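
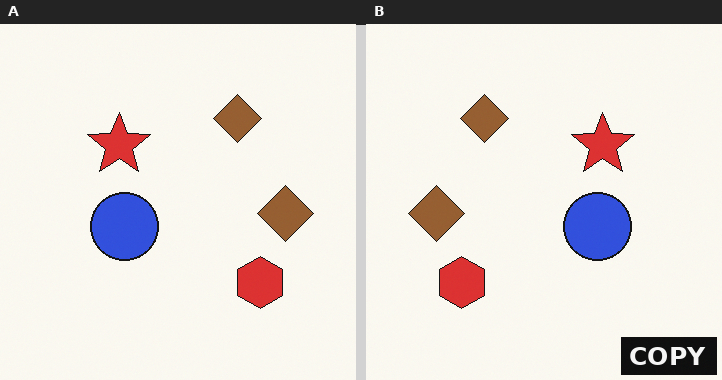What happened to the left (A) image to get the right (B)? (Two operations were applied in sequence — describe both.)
The right (B) image is the left (A) flipped horizontally (left ↔ right), then watermarked with the text "COPY" in the lower-right corner.

The red hexagon is in the bottom-right of the left (A) image and the bottom-left of the right (B) — shapes on opposite sides of the vertical midline have swapped in a mirror flip. A dark label reading "COPY" appears in the lower-right corner.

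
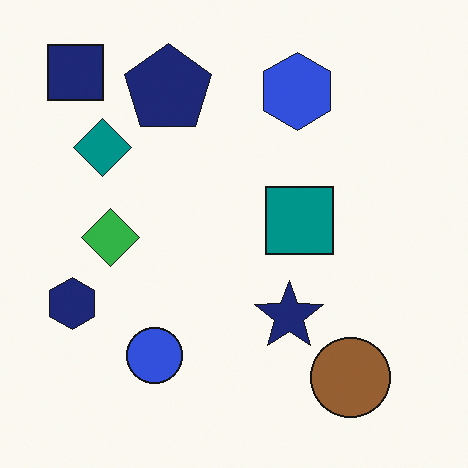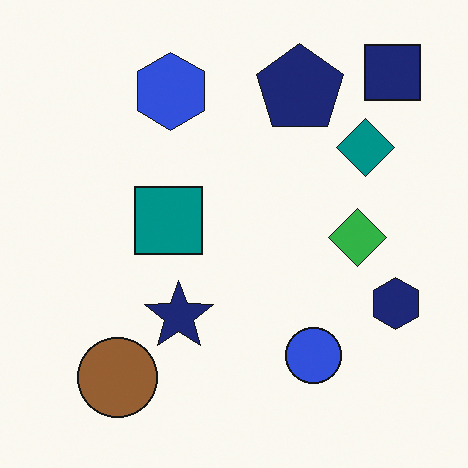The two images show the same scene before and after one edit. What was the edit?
The image was flipped horizontally (left ↔ right).

The navy hexagon is in the left of the first image and the right of the second — shapes on opposite sides of the vertical midline have swapped in a mirror flip.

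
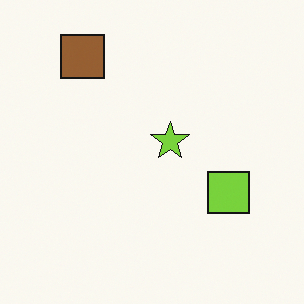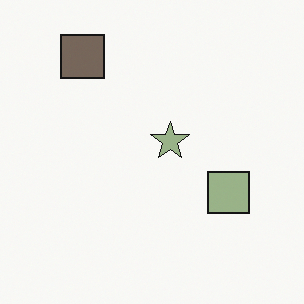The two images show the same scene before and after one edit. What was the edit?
The image was made much more muted (saturation change).

All colors are more muted and greyish — a global saturation change.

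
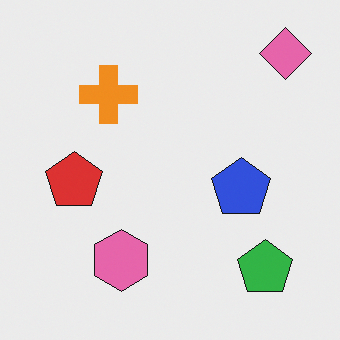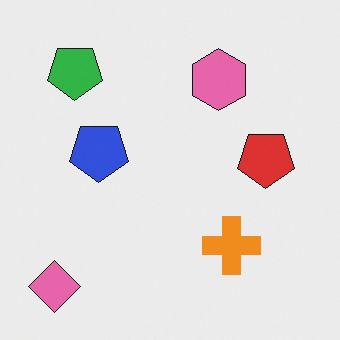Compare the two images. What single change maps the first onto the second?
The transformation is: rotated 180°.

The pink diamond sits in the top-right of the first image and the bottom-left of the second — consistent with a whole-image 180° rotation.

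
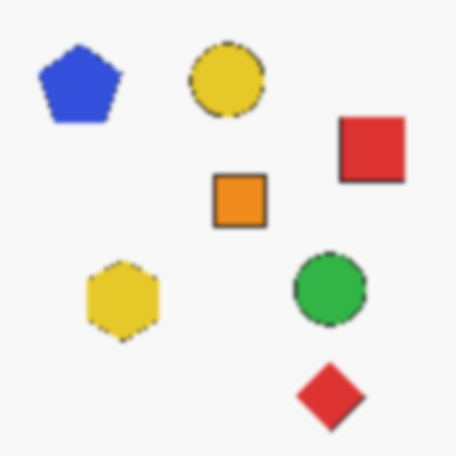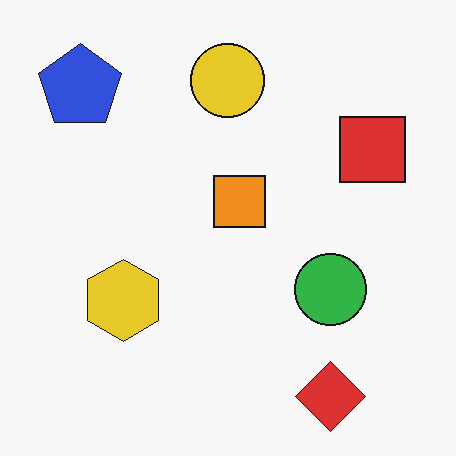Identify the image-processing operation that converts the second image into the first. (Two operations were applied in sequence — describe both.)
The transformation is: mildly pixelated, then slightly softened.

Shapes are reduced to large square blocks; fine edges and outlines are lost — a downscale-then-upscale (mosaic) effect. Shape edges and outlines are uniformly softened across the whole image.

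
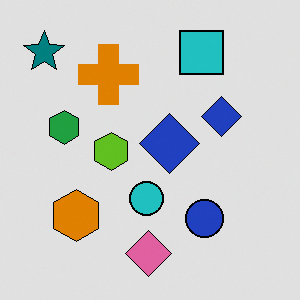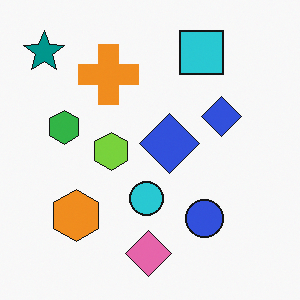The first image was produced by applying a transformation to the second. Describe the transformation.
This is the original image posterized to a reduced palette.

Each flat color has snapped to a coarser quantized level — most visibly, the near-white background has dropped to a flat grey.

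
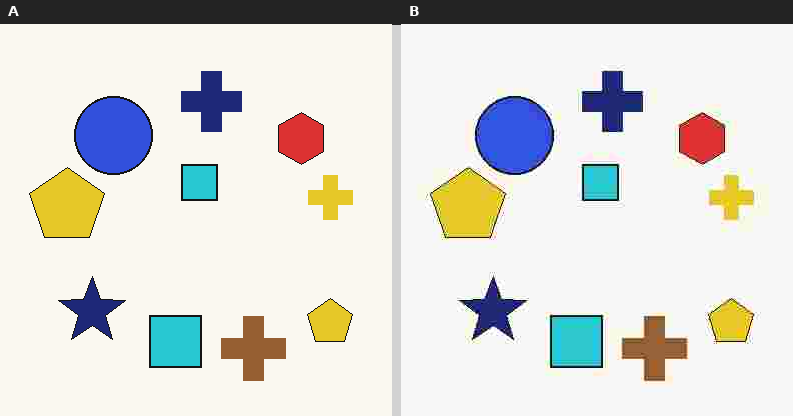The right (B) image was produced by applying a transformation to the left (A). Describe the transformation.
This is the original image degraded with heavy JPEG compression.

Blocky 8×8 compression artifacts appear around shape edges and the flat background shows ringing — characteristic JPEG degradation.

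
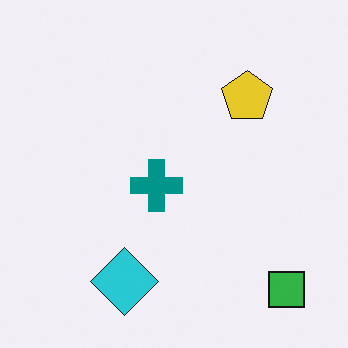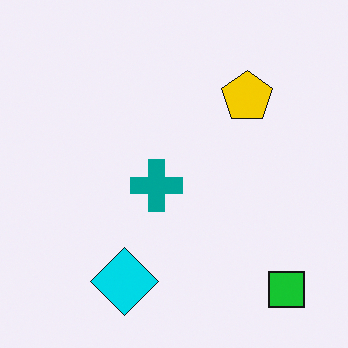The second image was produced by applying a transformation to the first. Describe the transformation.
Slightly oversaturated.

All colors are more vivid — a global saturation change.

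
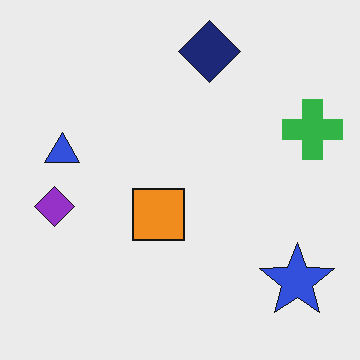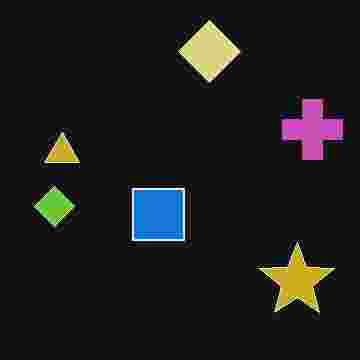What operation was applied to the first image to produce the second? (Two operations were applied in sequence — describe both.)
Color-inverted (negative), then degraded with heavy JPEG compression.

The light background has become dark and every shape's color is its complement — a photographic negative. Blocky 8×8 compression artifacts appear around shape edges and the flat background shows ringing — characteristic JPEG degradation.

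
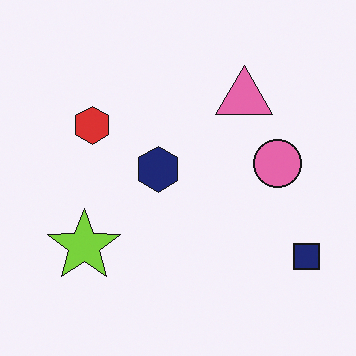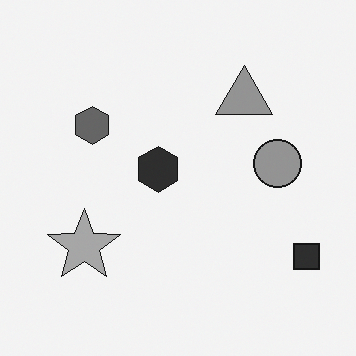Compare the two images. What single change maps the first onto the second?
The transformation is: converted to grayscale.

All color is removed — every shape is now a shade of grey.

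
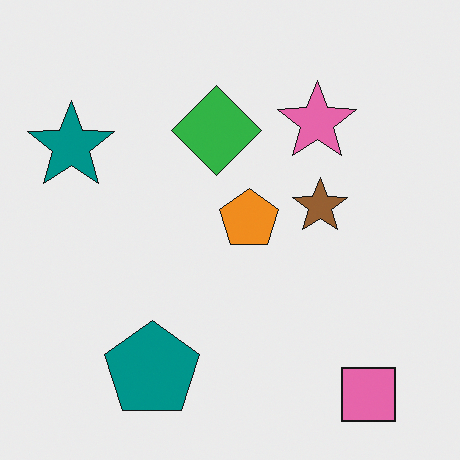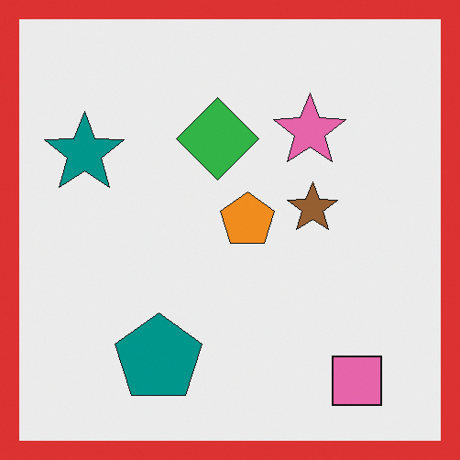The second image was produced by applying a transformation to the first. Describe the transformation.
The image was framed with a red border.

A solid red frame runs around the edge of the second image, with the content slightly shrunk inside it.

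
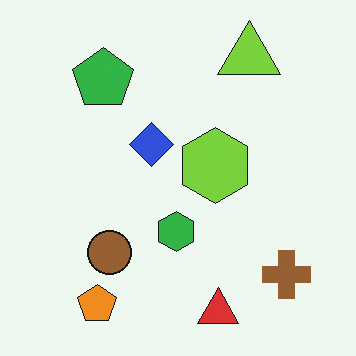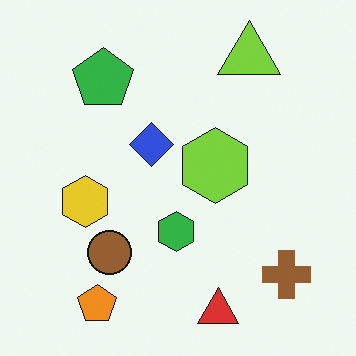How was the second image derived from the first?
This is the original image overlaid with an additional yellow hexagon.

A yellow hexagon appears in the second image that is absent from the first.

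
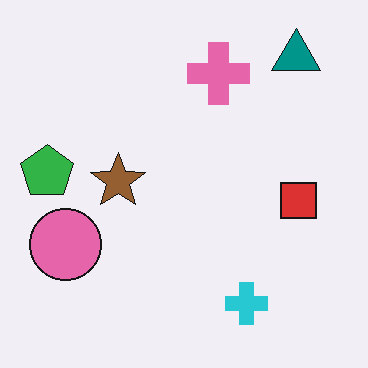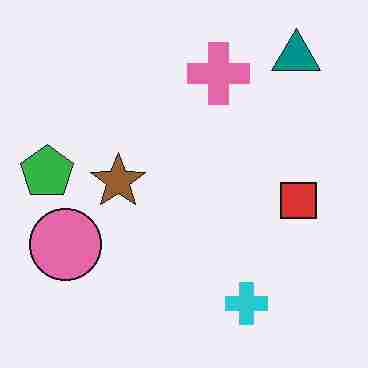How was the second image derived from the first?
The transformation is: degraded with heavy JPEG compression.

Blocky 8×8 compression artifacts appear around shape edges and the flat background shows ringing — characteristic JPEG degradation.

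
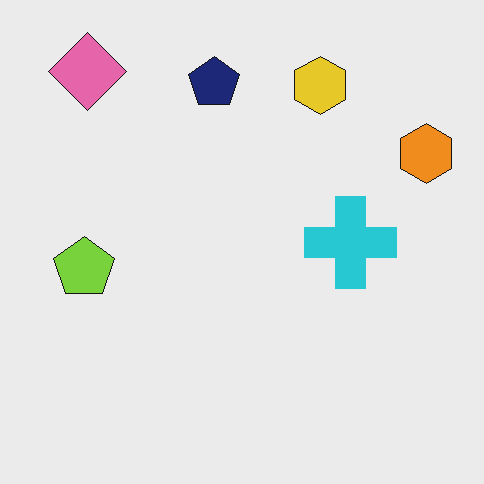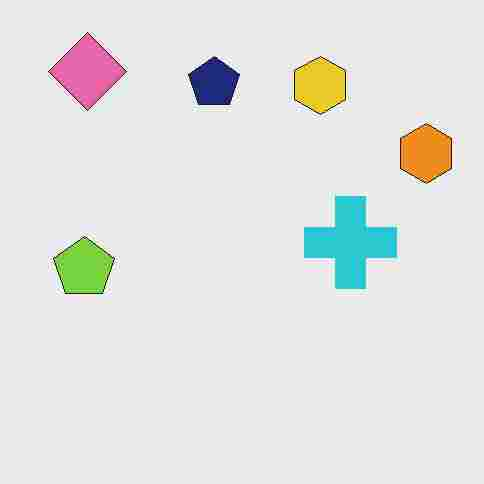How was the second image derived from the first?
The transformation is: degraded with heavy JPEG compression.

Blocky 8×8 compression artifacts appear around shape edges and the flat background shows ringing — characteristic JPEG degradation.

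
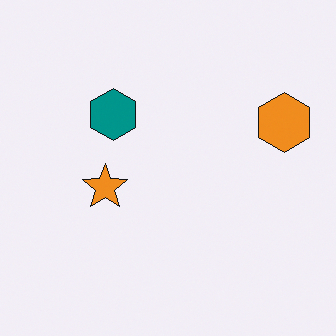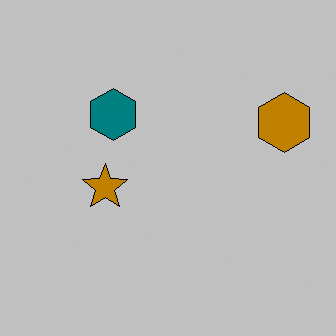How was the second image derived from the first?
The second image is the first heavily posterized to just a handful of flat colors.

Each flat color has snapped to a coarser quantized level — most visibly, the near-white background has dropped to a flat grey.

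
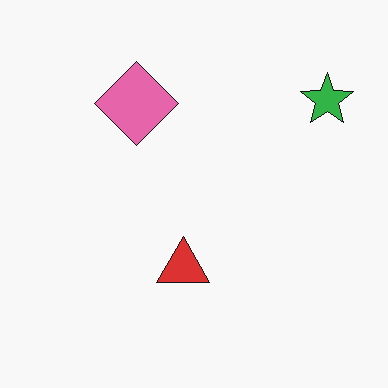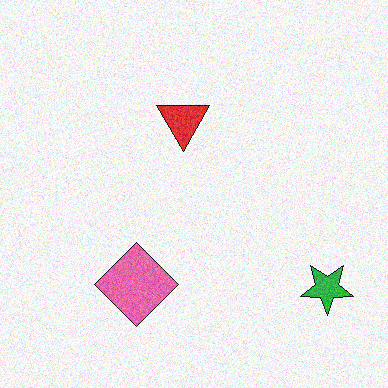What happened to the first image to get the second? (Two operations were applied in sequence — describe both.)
Flipped vertically (top ↔ bottom), then degraded with moderate additive noise.

The green star is in the top-right of the first image and the bottom-right of the second — shapes on opposite sides of the horizontal midline have swapped in a mirror flip. Random speckle covers the whole image, including the flat background.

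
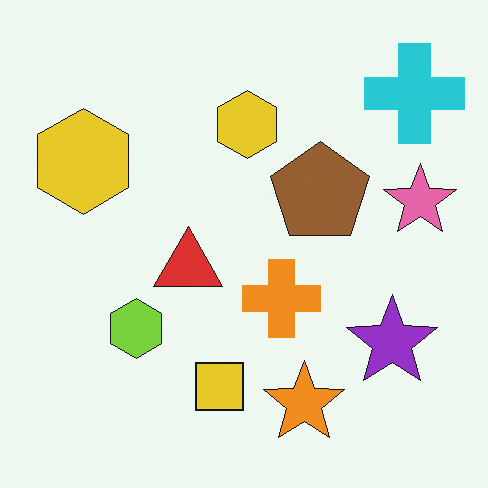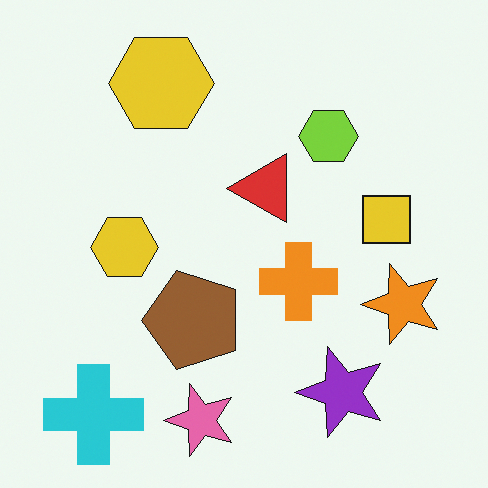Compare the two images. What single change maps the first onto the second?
This is the original image transposed (reflected across the top-left ↔ bottom-right diagonal).

Shapes have swapped their row and column positions — what was in the top-right is now in the bottom-left — a diagonal reflection.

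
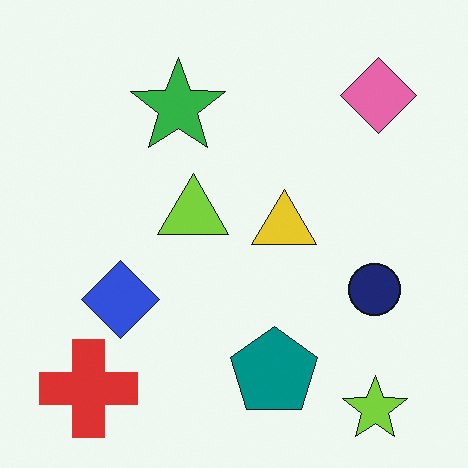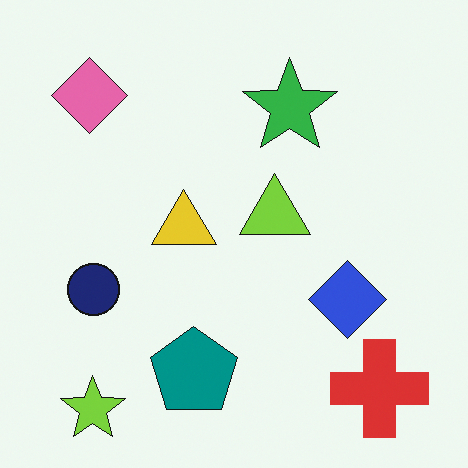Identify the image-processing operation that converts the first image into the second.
The second image is the first flipped horizontally (left ↔ right).

The red cross is in the bottom-left of the first image and the bottom-right of the second — shapes on opposite sides of the vertical midline have swapped in a mirror flip.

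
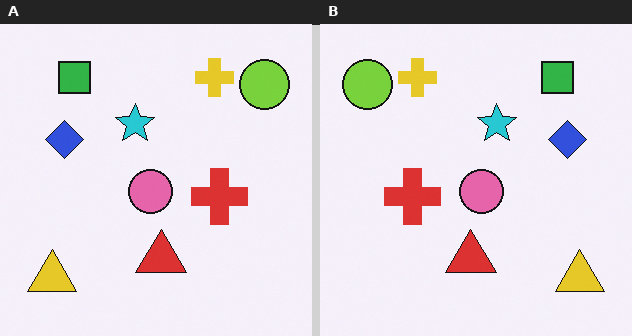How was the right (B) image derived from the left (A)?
Flipped horizontally (left ↔ right).

The lime circle is in the top-right of the left (A) image and the top-left of the right (B) — shapes on opposite sides of the vertical midline have swapped in a mirror flip.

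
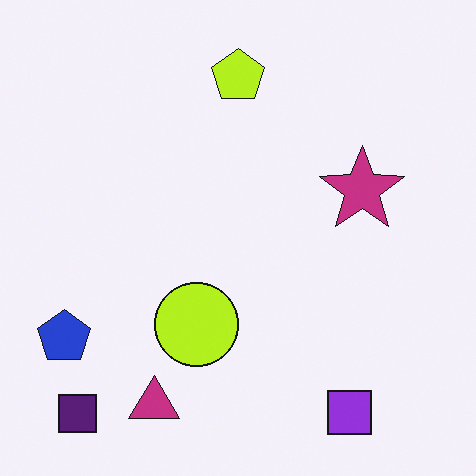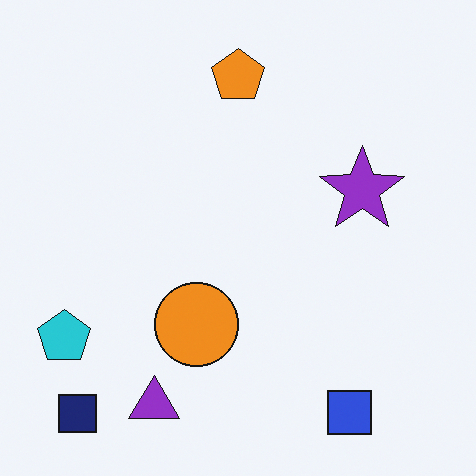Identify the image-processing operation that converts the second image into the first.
Hue-shifted slightly.

Every shape's color has rotated by the same amount around the hue wheel — a uniform hue shift.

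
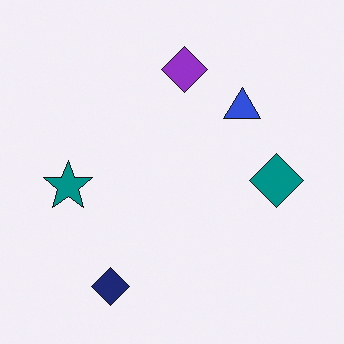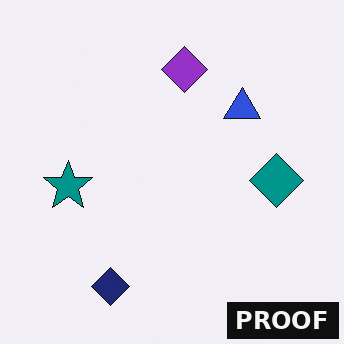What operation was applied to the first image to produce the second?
The transformation is: watermarked with the text "PROOF" in the lower-right corner.

A dark label reading "PROOF" appears in the lower-right corner.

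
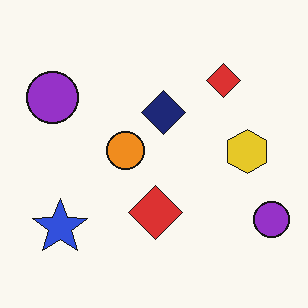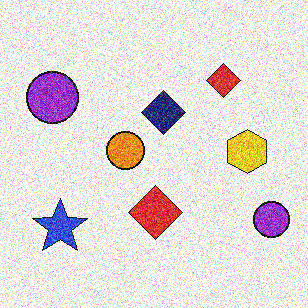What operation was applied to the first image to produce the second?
The second image is the first degraded with strong gaussian noise.

Random speckle covers the whole image, including the flat background.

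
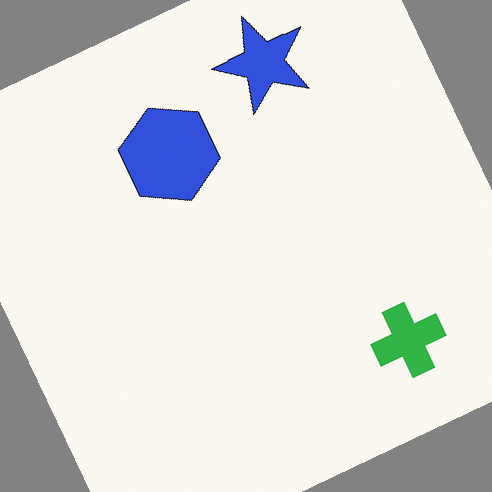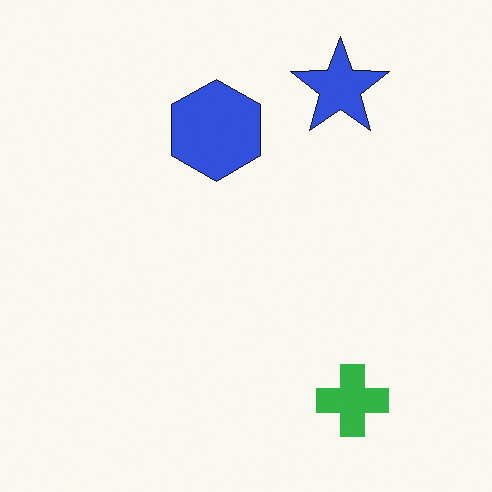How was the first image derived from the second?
The image was rotated counter-clockwise by a moderate amount.

Every shape is tilted by the same angle and the image corners show triangular fill wedges — a whole-image rotation by a non-right angle.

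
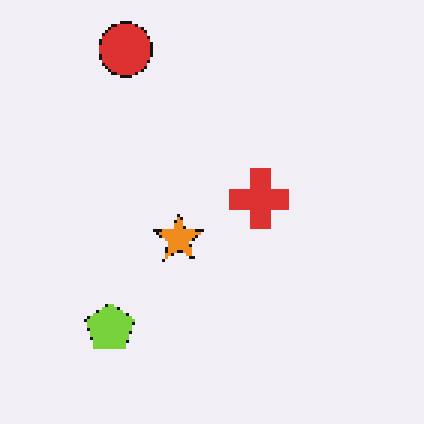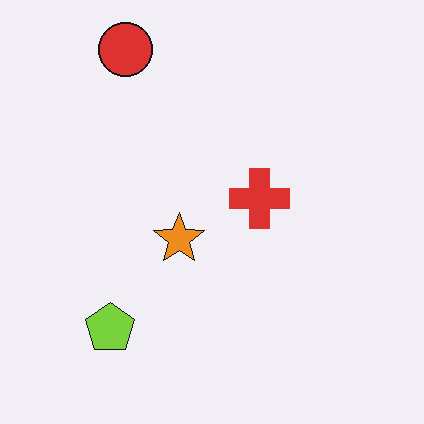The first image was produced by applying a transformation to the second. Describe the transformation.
The first image is the second mildly pixelated.

Shapes are reduced to large square blocks; fine edges and outlines are lost — a downscale-then-upscale (mosaic) effect.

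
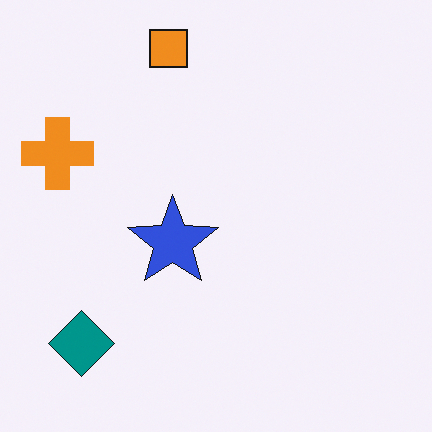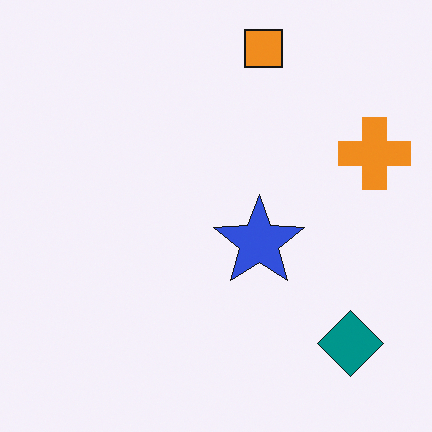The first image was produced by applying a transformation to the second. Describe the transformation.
The transformation is: flipped horizontally (left ↔ right).

The orange cross is in the right of the second image and the left of the first — shapes on opposite sides of the vertical midline have swapped in a mirror flip.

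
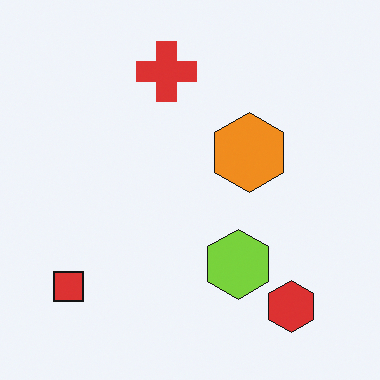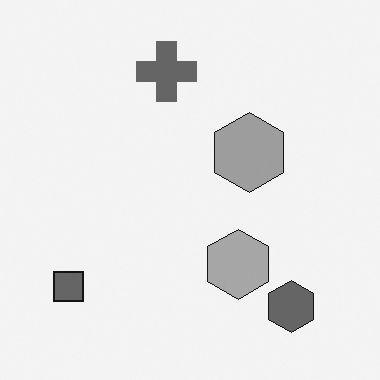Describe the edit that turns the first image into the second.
Converted to grayscale.

All color is removed — every shape is now a shade of grey.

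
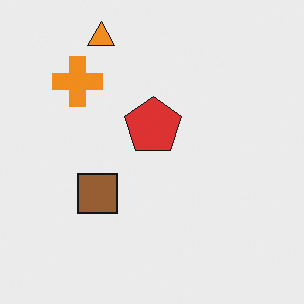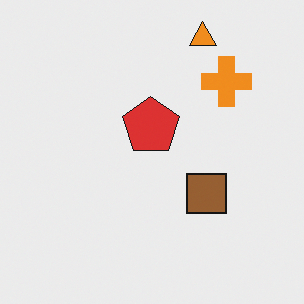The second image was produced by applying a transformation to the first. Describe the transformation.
This is the original image flipped horizontally (left ↔ right).

The orange cross is in the top-left of the first image and the top-right of the second — shapes on opposite sides of the vertical midline have swapped in a mirror flip.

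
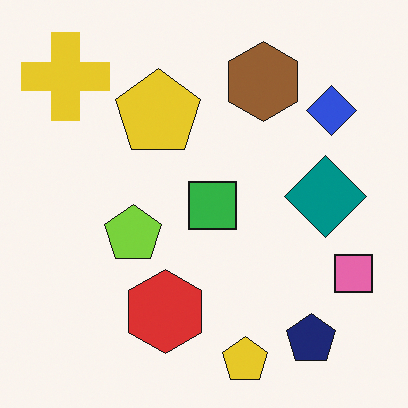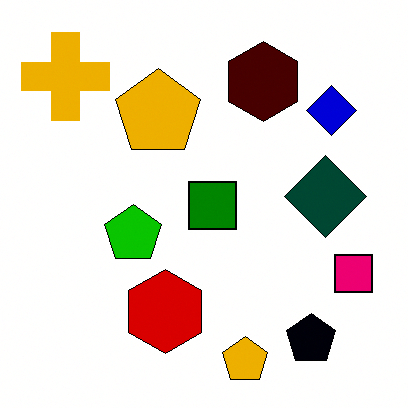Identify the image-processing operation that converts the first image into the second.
It was given much higher contrast.

Tones are pushed away from mid-grey across the whole image — a global contrast change.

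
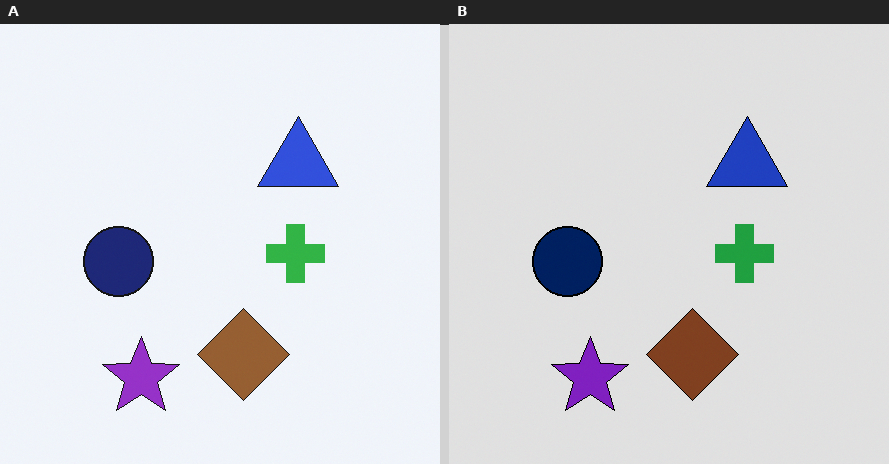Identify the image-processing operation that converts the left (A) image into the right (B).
The transformation is: posterized to a reduced palette.

Each flat color has snapped to a coarser quantized level — most visibly, the near-white background has dropped to a flat grey.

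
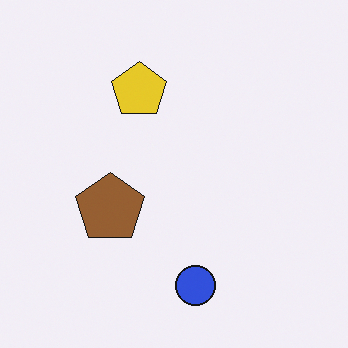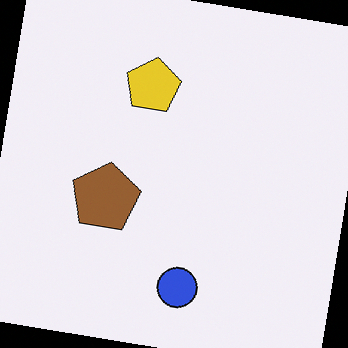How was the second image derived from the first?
The second image is the first rotated clockwise by a few degrees.

Every shape is tilted by the same angle and the image corners show triangular fill wedges — a whole-image rotation by a non-right angle.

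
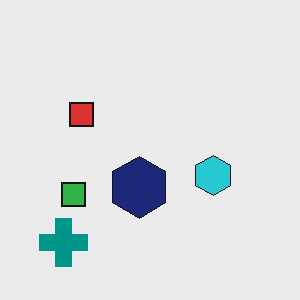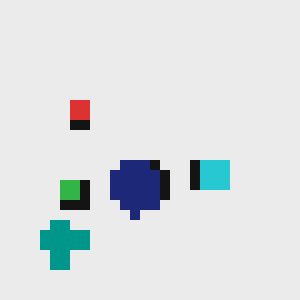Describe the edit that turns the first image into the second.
The second image is the first coarsely pixelated.

Shapes are reduced to large square blocks; fine edges and outlines are lost — a downscale-then-upscale (mosaic) effect.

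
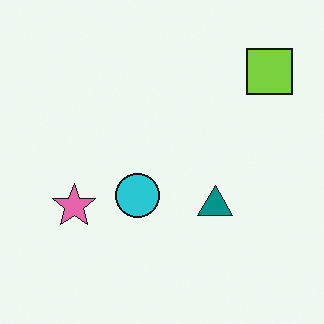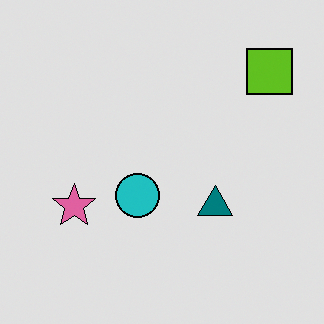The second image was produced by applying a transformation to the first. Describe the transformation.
Posterized to a reduced palette.

Each flat color has snapped to a coarser quantized level — most visibly, the near-white background has dropped to a flat grey.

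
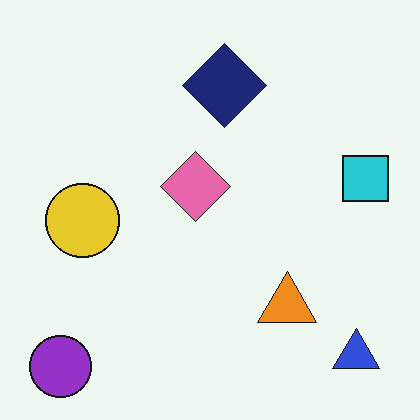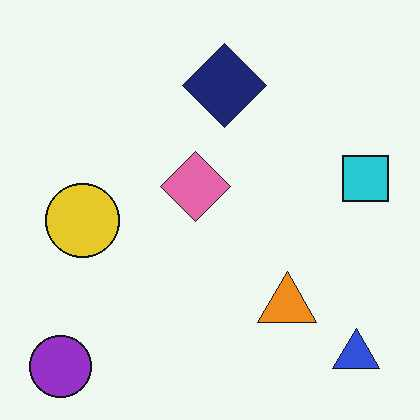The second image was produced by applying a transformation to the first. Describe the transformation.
It was given moderate JPEG compression.

Blocky 8×8 compression artifacts appear around shape edges and the flat background shows ringing — characteristic JPEG degradation.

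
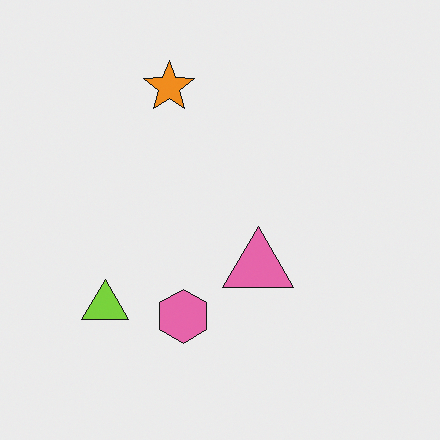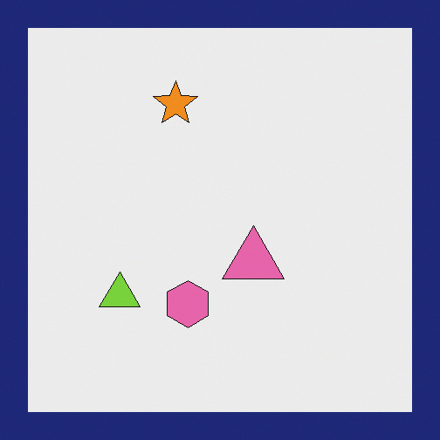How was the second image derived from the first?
It was framed with a navy border.

A solid navy frame runs around the edge of the second image, with the content slightly shrunk inside it.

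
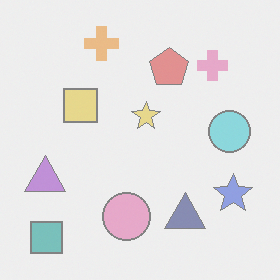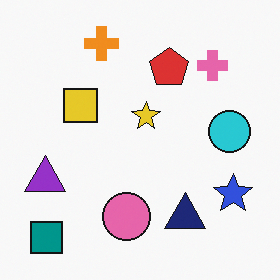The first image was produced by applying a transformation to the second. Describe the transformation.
It was washed out (contrast reduced).

Tones are pushed toward mid-grey across the whole image — a global contrast change.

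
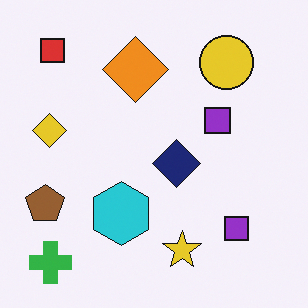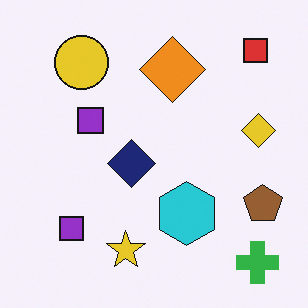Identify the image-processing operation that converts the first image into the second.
The image was flipped horizontally (left ↔ right).

The brown pentagon is in the left of the first image and the right of the second — shapes on opposite sides of the vertical midline have swapped in a mirror flip.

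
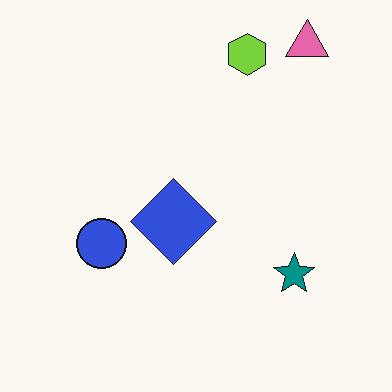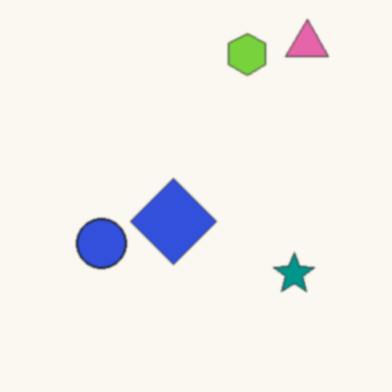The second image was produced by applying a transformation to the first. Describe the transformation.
The image was lightly blurred.

Shape edges and outlines are uniformly softened across the whole image.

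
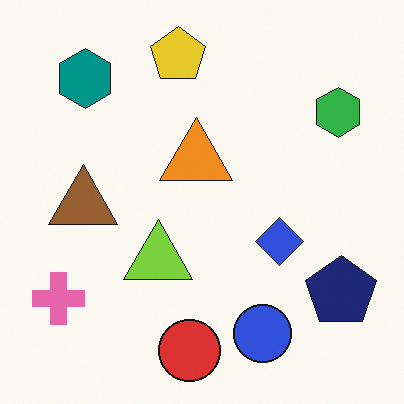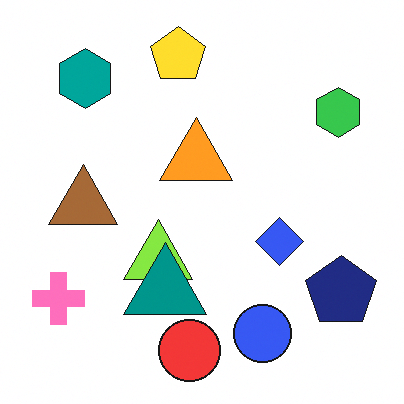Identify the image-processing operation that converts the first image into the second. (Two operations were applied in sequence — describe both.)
The second image is the first slightly brightened, then overlaid with an additional teal triangle.

Every pixel — background and shapes alike — is uniformly brightened. A teal triangle appears in the second image that is absent from the first.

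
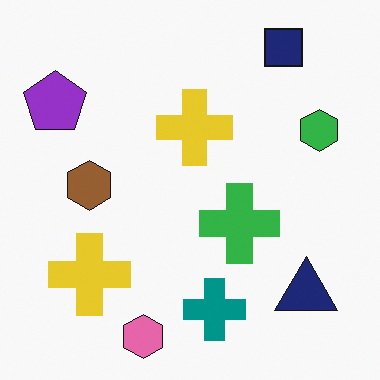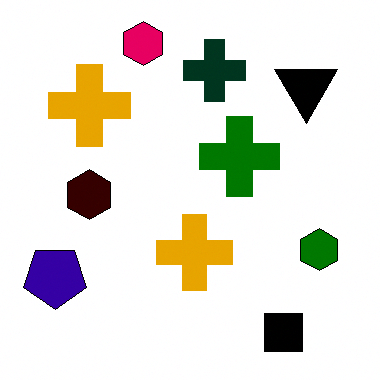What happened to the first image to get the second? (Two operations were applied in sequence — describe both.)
Flipped vertically (top ↔ bottom), then given much higher contrast.

The pink hexagon is in the bottom of the first image and the top of the second — shapes on opposite sides of the horizontal midline have swapped in a mirror flip. Tones are pushed away from mid-grey across the whole image — a global contrast change.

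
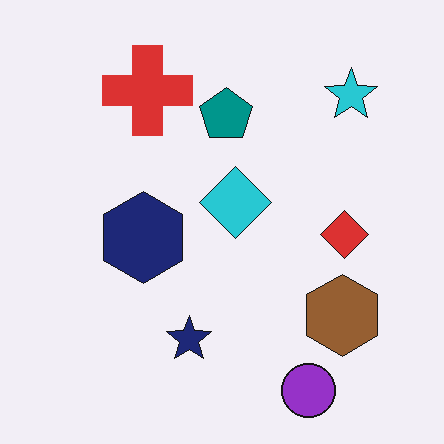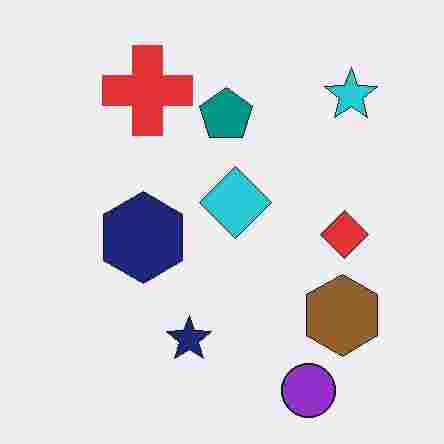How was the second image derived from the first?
It was heavily JPEG-compressed with obvious blocking artifacts.

Blocky 8×8 compression artifacts appear around shape edges and the flat background shows ringing — characteristic JPEG degradation.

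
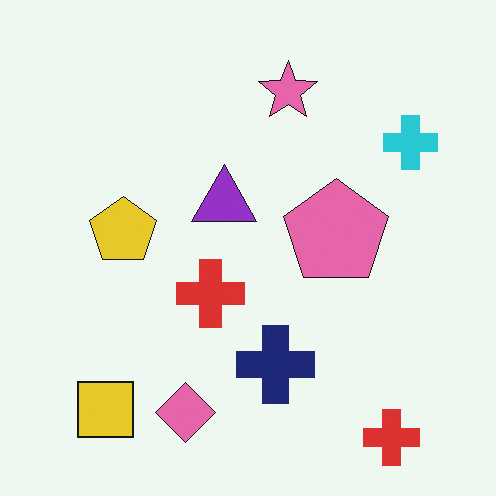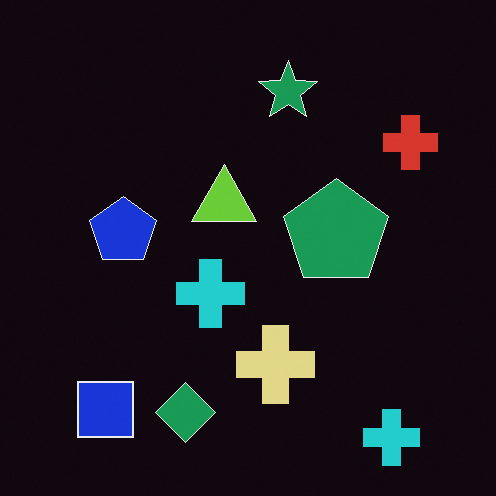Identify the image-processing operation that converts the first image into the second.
The image was color-inverted (negative).

The light background has become dark and every shape's color is its complement — a photographic negative.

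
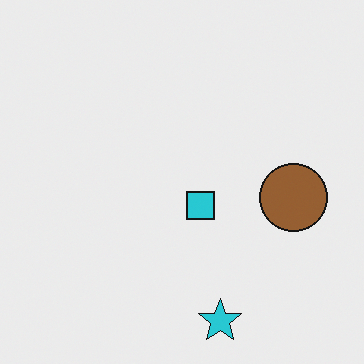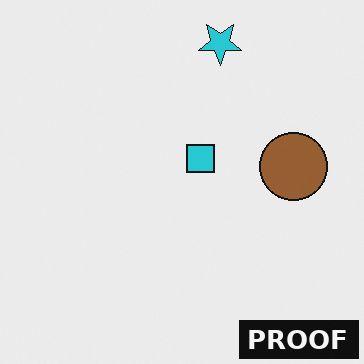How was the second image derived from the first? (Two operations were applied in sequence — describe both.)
It was flipped vertically (top ↔ bottom), then watermarked with the text "PROOF" in the lower-right corner.

The cyan star is in the bottom of the first image and the top of the second — shapes on opposite sides of the horizontal midline have swapped in a mirror flip. A dark label reading "PROOF" appears in the lower-right corner.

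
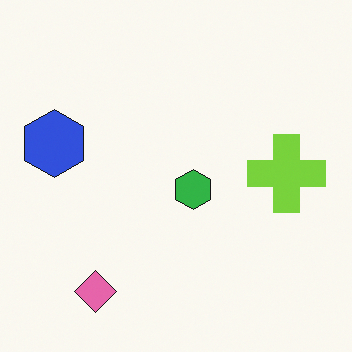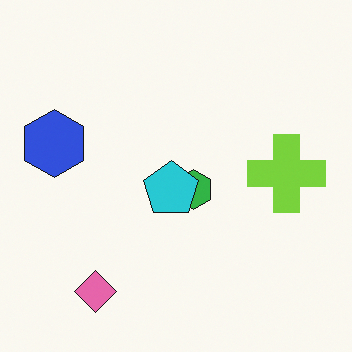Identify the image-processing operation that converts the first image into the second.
Overlaid with an additional cyan pentagon.

A cyan pentagon appears in the second image that is absent from the first.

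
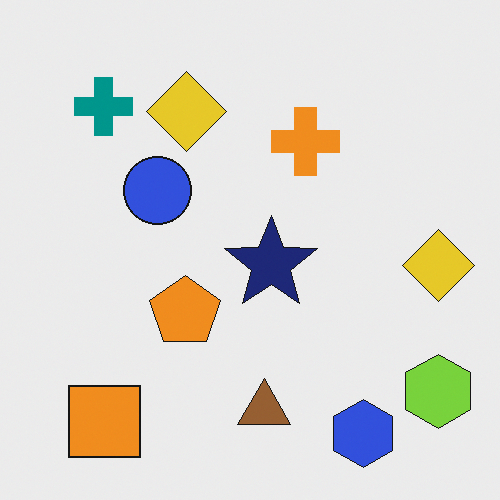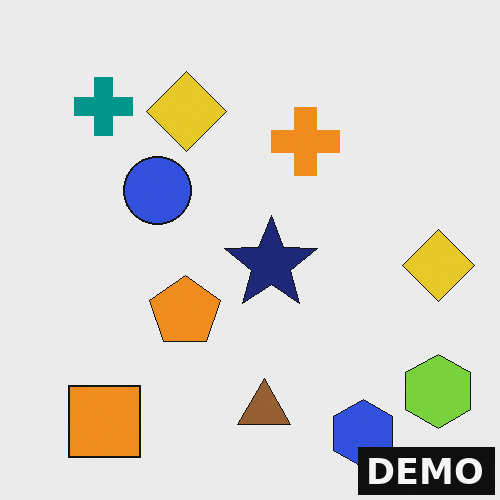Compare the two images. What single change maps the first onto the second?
The transformation is: watermarked with the text "DEMO" in the lower-right corner.

A dark label reading "DEMO" appears in the lower-right corner.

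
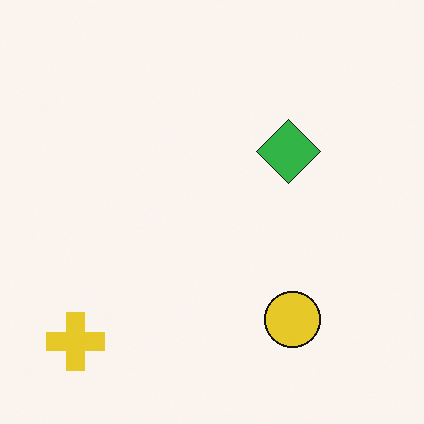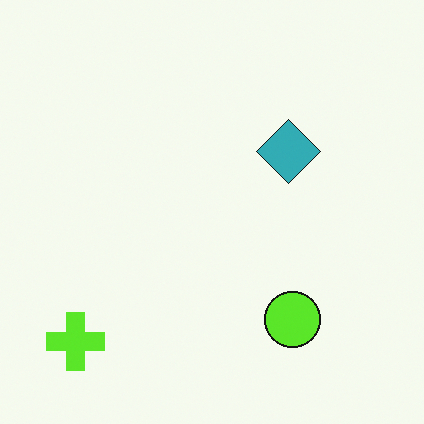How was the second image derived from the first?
The transformation is: hue-shifted by a small amount.

Every shape's color has rotated by the same amount around the hue wheel — a uniform hue shift.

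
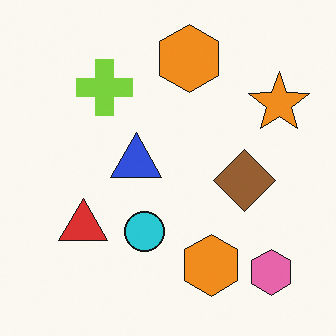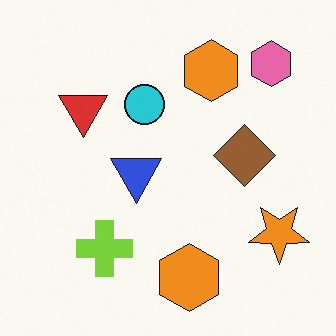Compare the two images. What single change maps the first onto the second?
It was flipped vertically (top ↔ bottom).

The pink hexagon is in the bottom-right of the first image and the top-right of the second — shapes on opposite sides of the horizontal midline have swapped in a mirror flip.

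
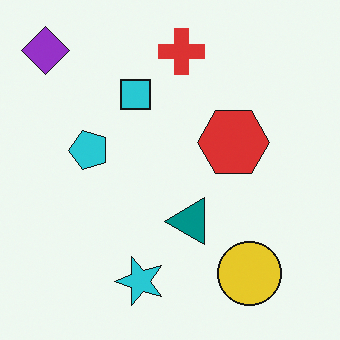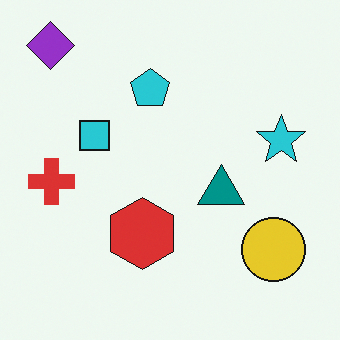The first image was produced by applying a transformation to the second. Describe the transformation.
Transposed (reflected across the top-left ↔ bottom-right diagonal).

Shapes have swapped their row and column positions — what was in the top-right is now in the bottom-left — a diagonal reflection.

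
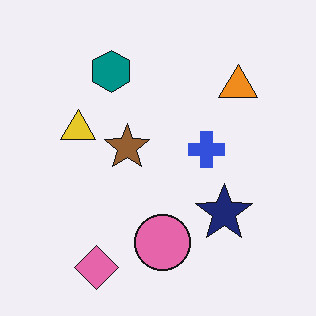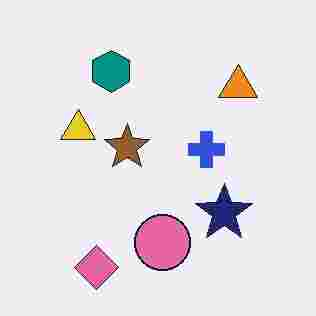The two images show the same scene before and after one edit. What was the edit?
This is the original image degraded with heavy JPEG compression.

Blocky 8×8 compression artifacts appear around shape edges and the flat background shows ringing — characteristic JPEG degradation.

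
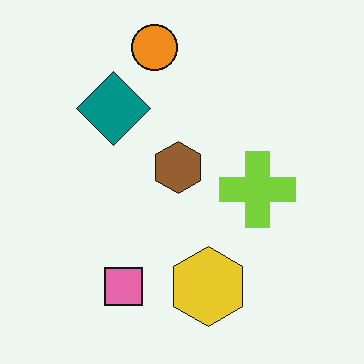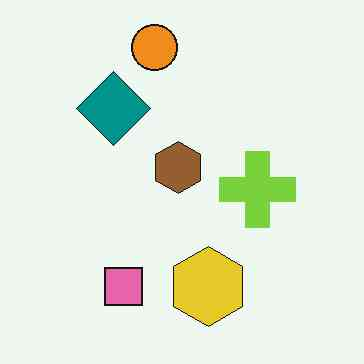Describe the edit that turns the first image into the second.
JPEG-compressed with visible artifacts.

Blocky 8×8 compression artifacts appear around shape edges and the flat background shows ringing — characteristic JPEG degradation.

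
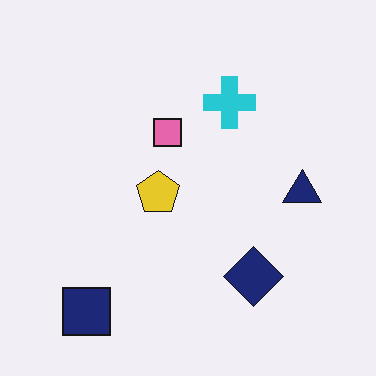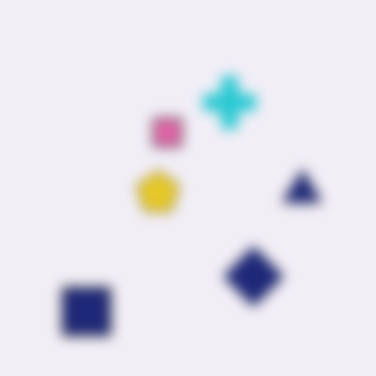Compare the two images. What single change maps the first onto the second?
The second image is the first strongly gaussian-blurred.

Shape edges and outlines are uniformly softened across the whole image.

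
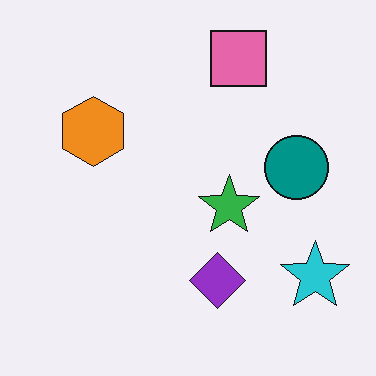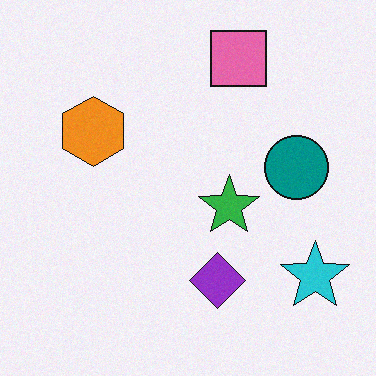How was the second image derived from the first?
Degraded with light additive noise.

Random speckle covers the whole image, including the flat background.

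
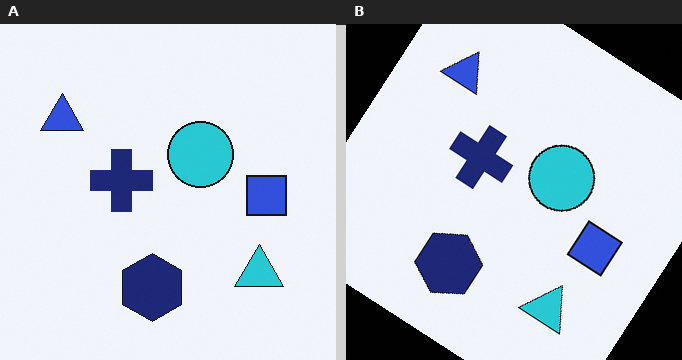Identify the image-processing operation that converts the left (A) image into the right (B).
This is the original image rotated clockwise by a large amount — several tens of degrees.

Every shape is tilted by the same angle and the image corners show triangular fill wedges — a whole-image rotation by a non-right angle.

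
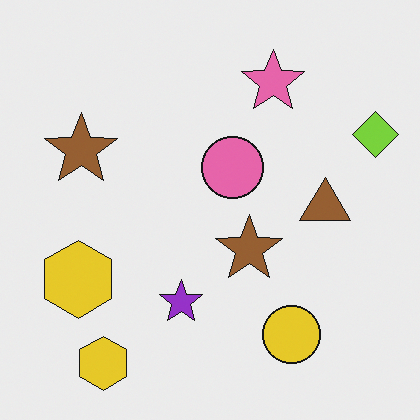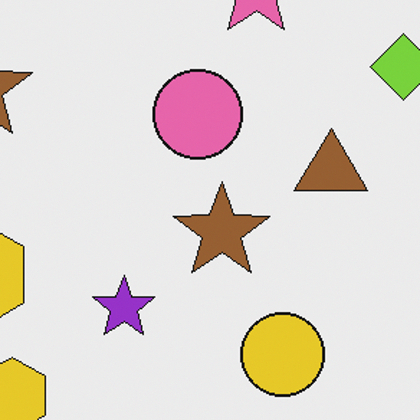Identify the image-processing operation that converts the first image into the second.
This is the original image cropped slightly and scaled back up.

The visible shapes are larger and the field of view is narrower; shapes near the original edges may be partly or wholly outside the frame — a crop-and-rescale.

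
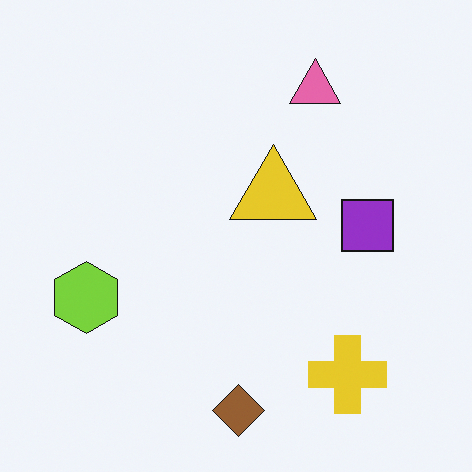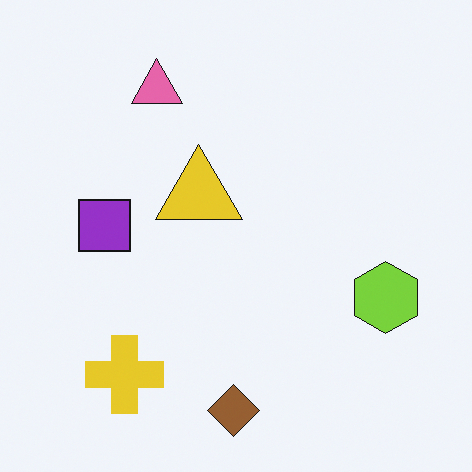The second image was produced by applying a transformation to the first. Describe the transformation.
It was flipped horizontally (left ↔ right).

The lime hexagon is in the left of the first image and the right of the second — shapes on opposite sides of the vertical midline have swapped in a mirror flip.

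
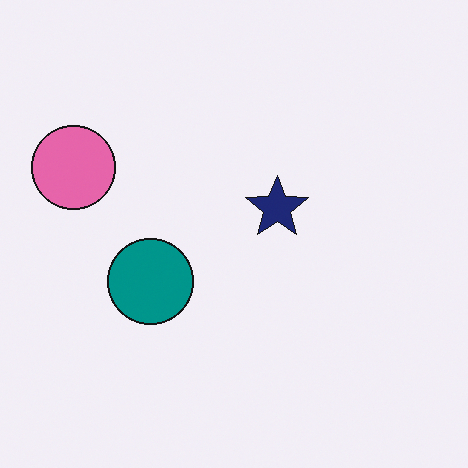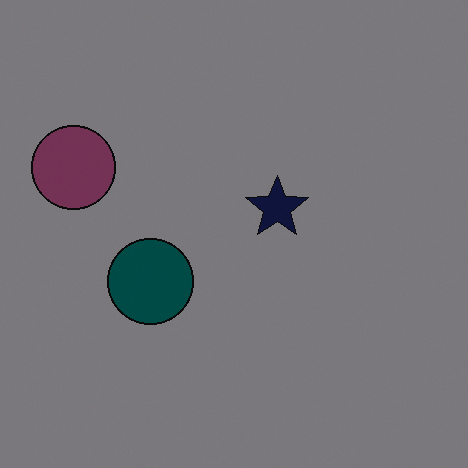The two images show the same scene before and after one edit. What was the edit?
The second image is the first noticeably darkened.

Every pixel — background and shapes alike — is uniformly darkened.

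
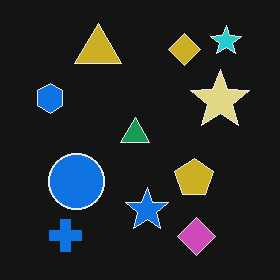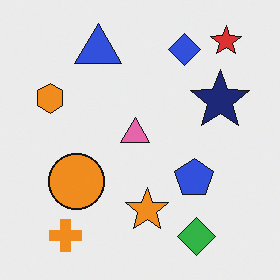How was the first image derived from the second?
The first image is the second color-inverted (negative).

The light background has become dark and every shape's color is its complement — a photographic negative.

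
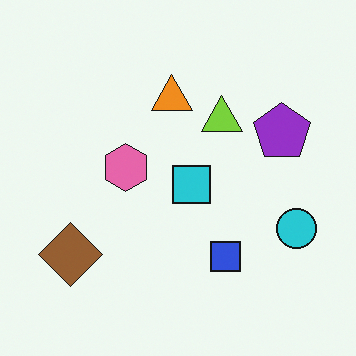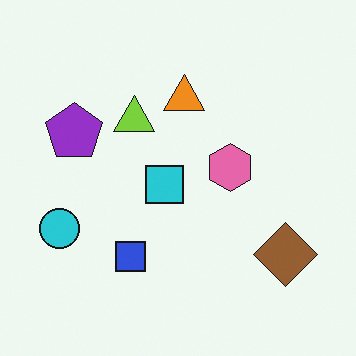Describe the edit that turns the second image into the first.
Flipped horizontally (left ↔ right).

The cyan circle is in the left of the second image and the right of the first — shapes on opposite sides of the vertical midline have swapped in a mirror flip.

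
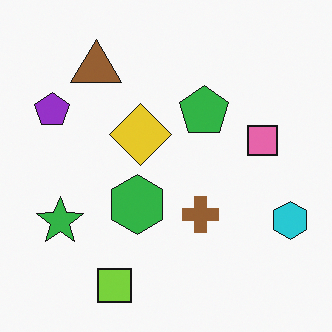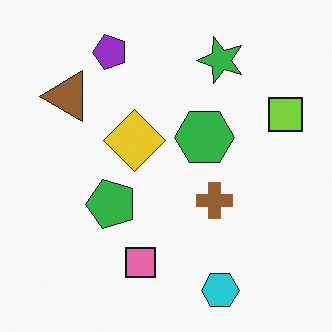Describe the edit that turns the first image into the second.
This is the original image transposed (reflected across the top-left ↔ bottom-right diagonal).

Shapes have swapped their row and column positions — what was in the top-right is now in the bottom-left — a diagonal reflection.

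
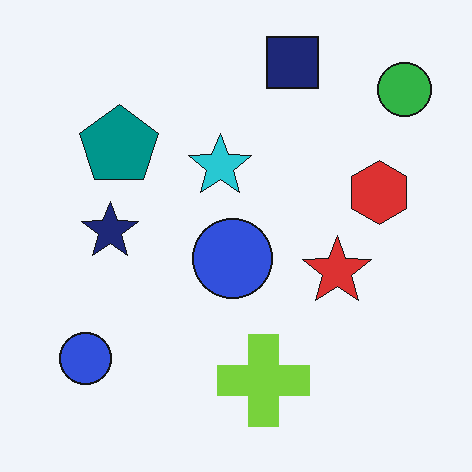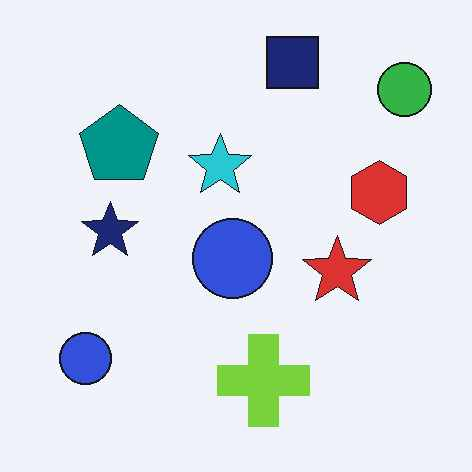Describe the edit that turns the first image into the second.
The second image is the first given moderate JPEG compression.

Blocky 8×8 compression artifacts appear around shape edges and the flat background shows ringing — characteristic JPEG degradation.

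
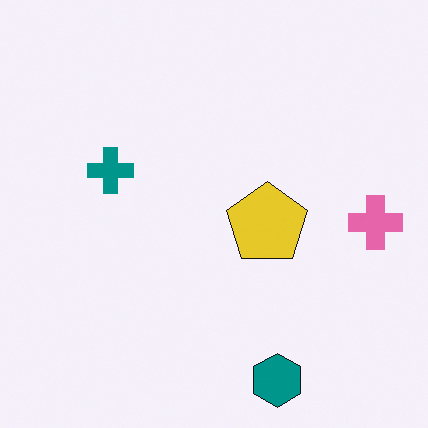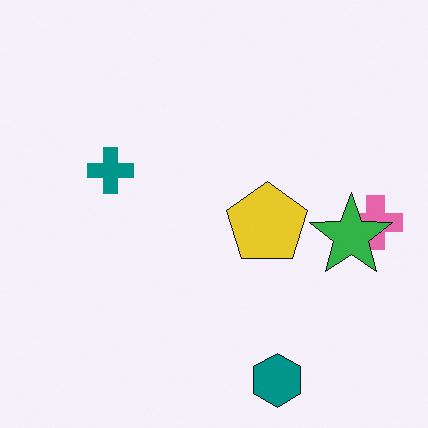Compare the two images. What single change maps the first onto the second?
It was overlaid with an additional green star.

A green star appears in the second image that is absent from the first.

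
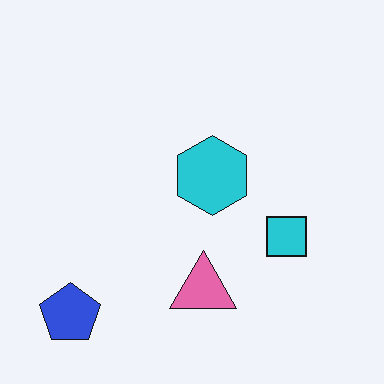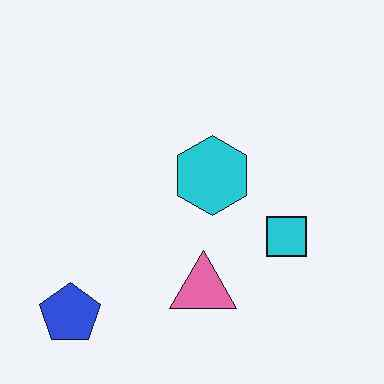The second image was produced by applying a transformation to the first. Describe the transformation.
This is the original image given moderate JPEG compression.

Blocky 8×8 compression artifacts appear around shape edges and the flat background shows ringing — characteristic JPEG degradation.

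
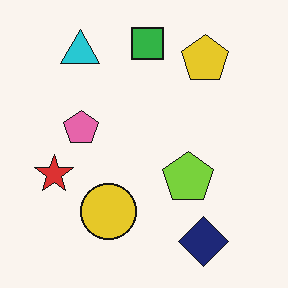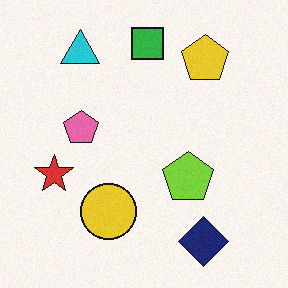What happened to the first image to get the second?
The second image is the first degraded with light additive noise.

Random speckle covers the whole image, including the flat background.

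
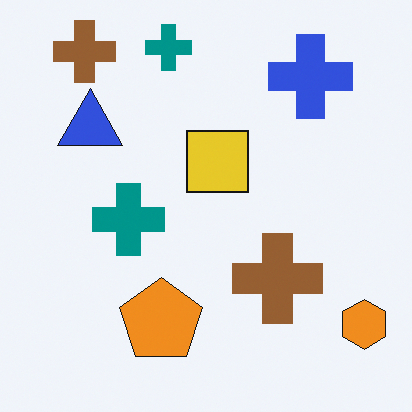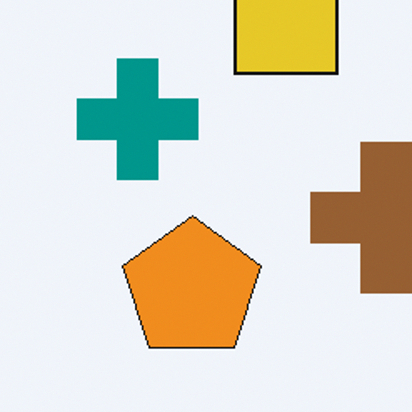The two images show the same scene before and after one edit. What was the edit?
The image was cropped to a noticeably smaller region and rescaled.

The visible shapes are larger and the field of view is narrower; shapes near the original edges may be partly or wholly outside the frame — a crop-and-rescale.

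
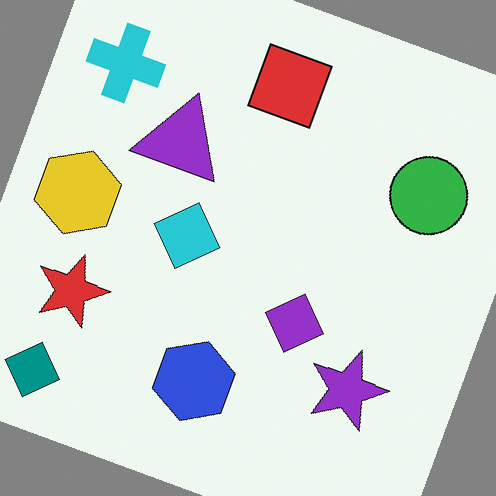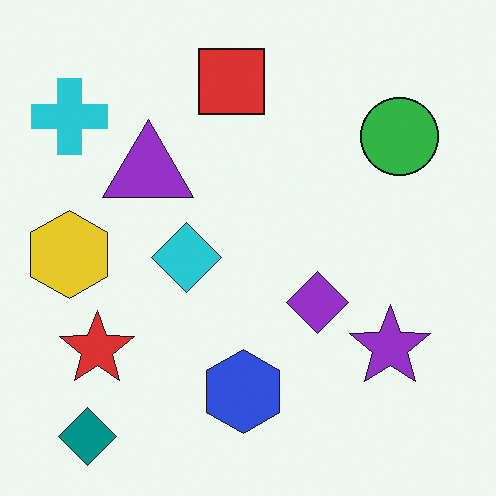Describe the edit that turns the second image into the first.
The first image is the second rotated clockwise by a clearly visible amount.

Every shape is tilted by the same angle and the image corners show triangular fill wedges — a whole-image rotation by a non-right angle.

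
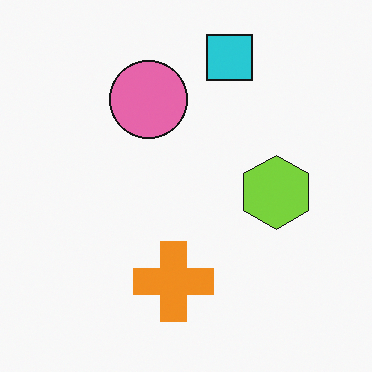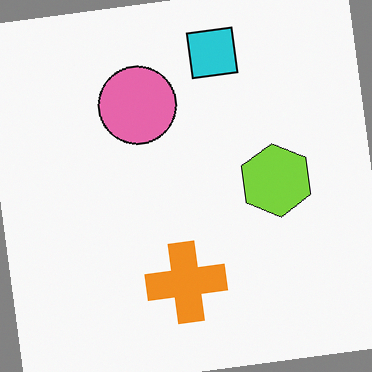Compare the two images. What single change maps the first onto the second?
The second image is the first rotated counter-clockwise by a slight angle.

Every shape is tilted by the same angle and the image corners show triangular fill wedges — a whole-image rotation by a non-right angle.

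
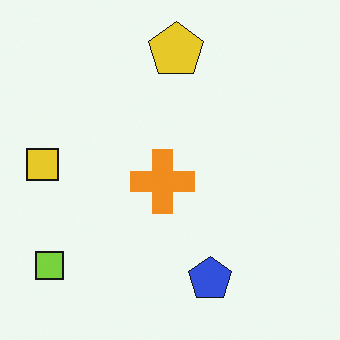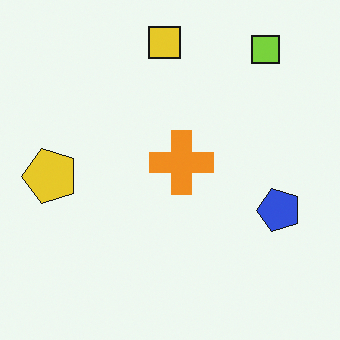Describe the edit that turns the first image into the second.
The transformation is: transposed (reflected across the top-left ↔ bottom-right diagonal).

Shapes have swapped their row and column positions — what was in the top-right is now in the bottom-left — a diagonal reflection.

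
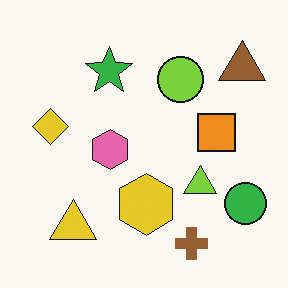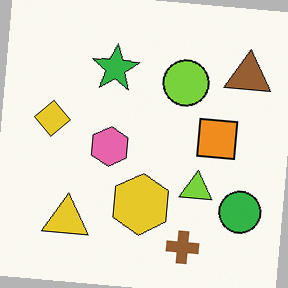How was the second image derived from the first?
It was rotated clockwise by a few degrees.

Every shape is tilted by the same angle and the image corners show triangular fill wedges — a whole-image rotation by a non-right angle.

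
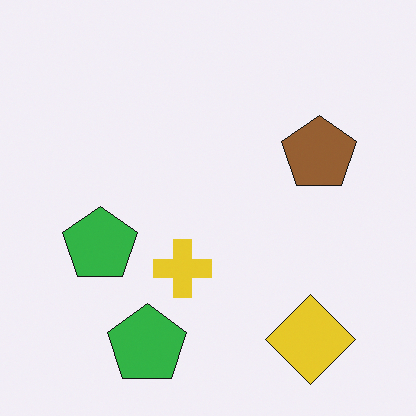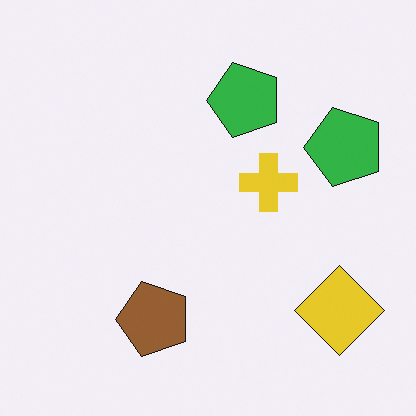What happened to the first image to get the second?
The second image is the first transposed (reflected across the top-left ↔ bottom-right diagonal).

Shapes have swapped their row and column positions — what was in the top-right is now in the bottom-left — a diagonal reflection.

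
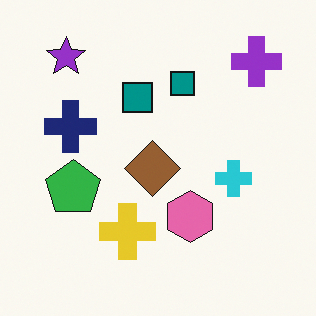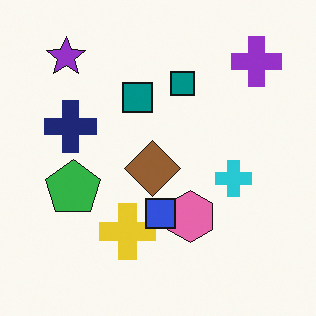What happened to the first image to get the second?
The second image is the first overlaid with an additional blue square.

A blue square appears in the second image that is absent from the first.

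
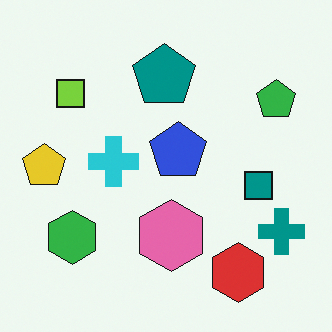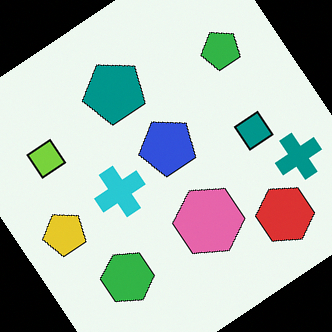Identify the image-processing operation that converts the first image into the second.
This is the original image rotated counter-clockwise by a large amount — several tens of degrees.

Every shape is tilted by the same angle and the image corners show triangular fill wedges — a whole-image rotation by a non-right angle.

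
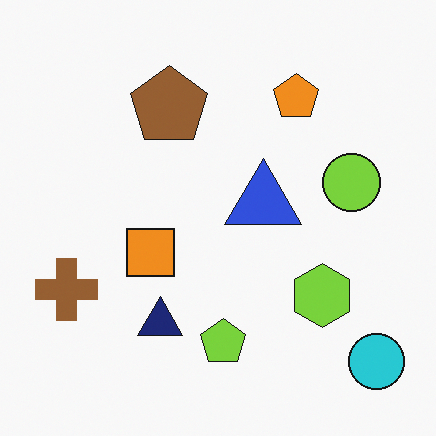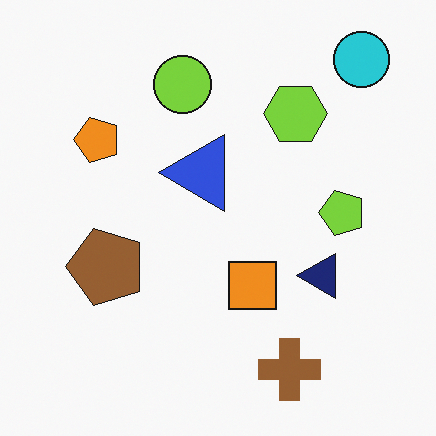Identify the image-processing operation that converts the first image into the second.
This is the original image rotated 90° counter-clockwise.

The cyan circle sits in the bottom-right of the first image and the top-right of the second — consistent with a whole-image 90° counter-clockwise rotation.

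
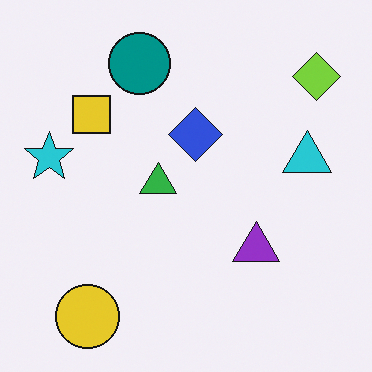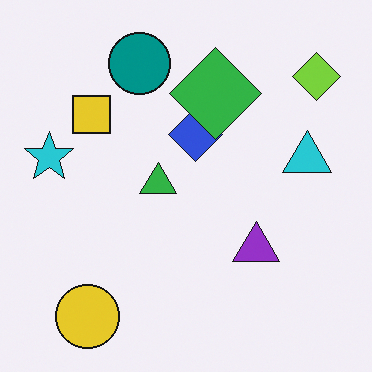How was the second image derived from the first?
This is the original image overlaid with an additional green diamond.

A green diamond appears in the second image that is absent from the first.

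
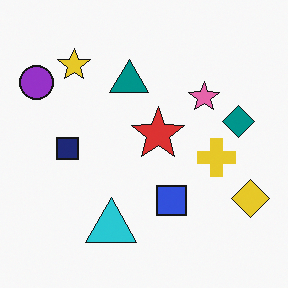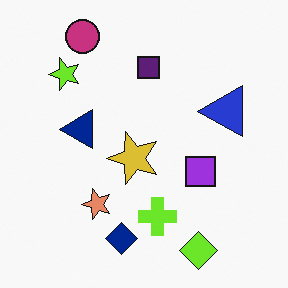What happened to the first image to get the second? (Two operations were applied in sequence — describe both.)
The image was hue-shifted by a small amount, then transposed (reflected across the top-left ↔ bottom-right diagonal).

Every shape's color has rotated by the same amount around the hue wheel — a uniform hue shift. Shapes have swapped their row and column positions — what was in the top-right is now in the bottom-left — a diagonal reflection.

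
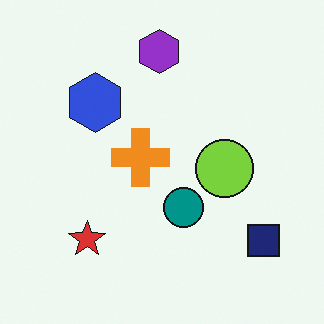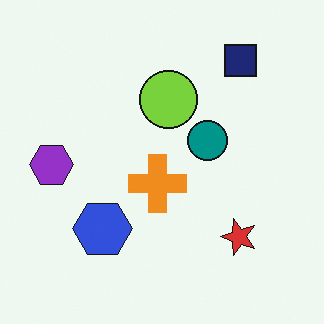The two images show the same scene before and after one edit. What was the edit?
The second image is the first rotated 90° counter-clockwise.

The navy square sits in the bottom-right of the first image and the top-right of the second — consistent with a whole-image 90° counter-clockwise rotation.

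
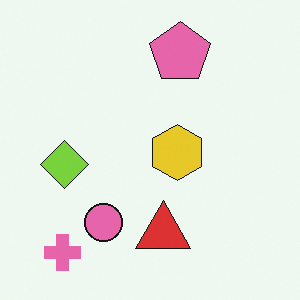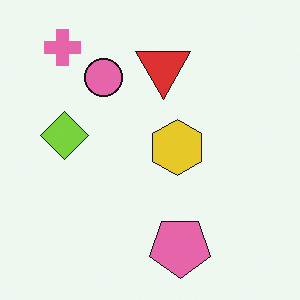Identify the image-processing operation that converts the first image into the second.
It was flipped vertically (top ↔ bottom).

The pink cross is in the bottom-left of the first image and the top-left of the second — shapes on opposite sides of the horizontal midline have swapped in a mirror flip.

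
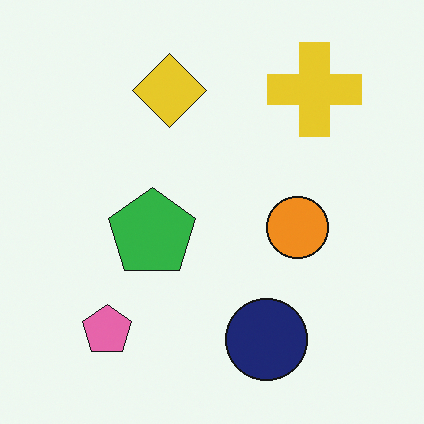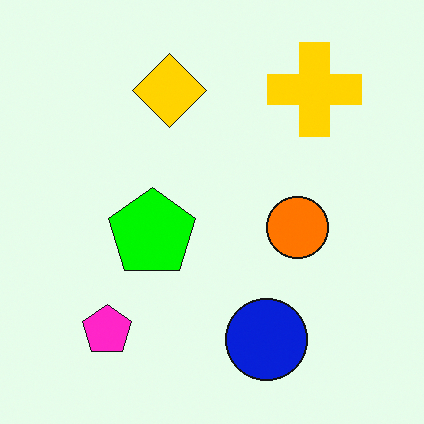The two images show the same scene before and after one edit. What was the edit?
It was heavily oversaturated.

All colors are more vivid — a global saturation change.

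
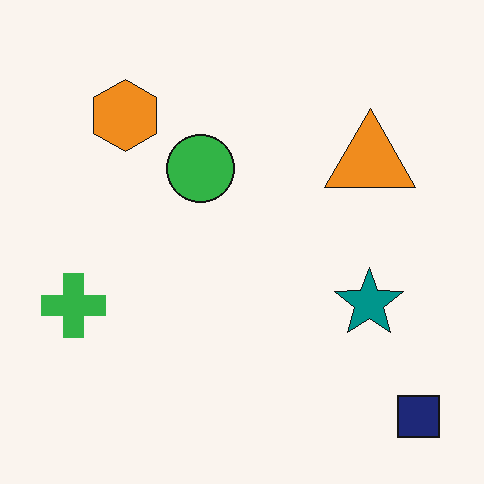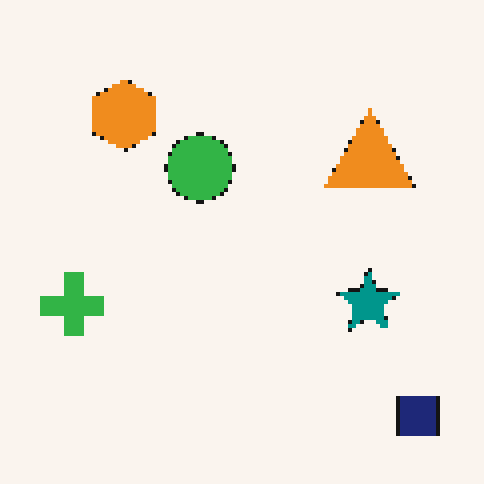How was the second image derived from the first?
It was mildly pixelated.

Shapes are reduced to large square blocks; fine edges and outlines are lost — a downscale-then-upscale (mosaic) effect.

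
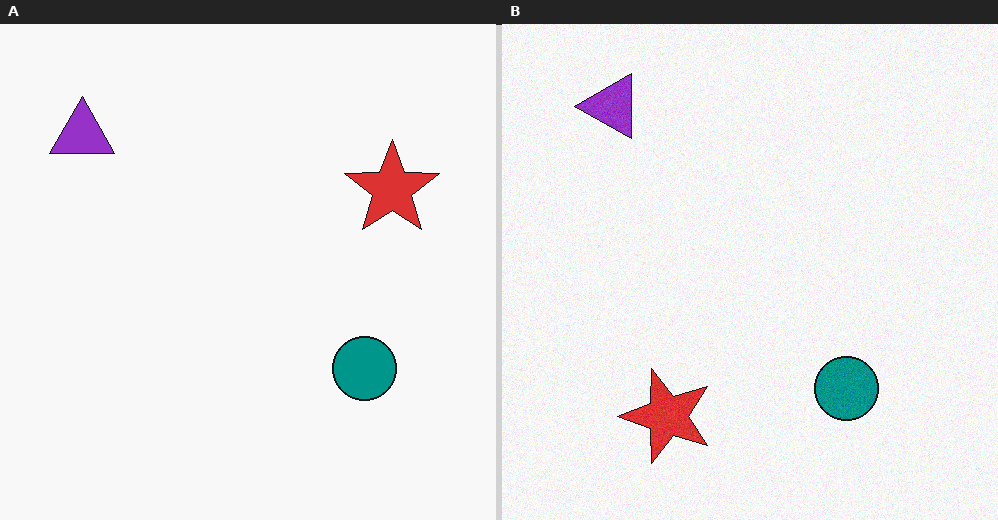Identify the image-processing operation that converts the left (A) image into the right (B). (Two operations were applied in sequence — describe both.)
It was degraded with subtle gaussian noise, then transposed (reflected across the top-left ↔ bottom-right diagonal).

Random speckle covers the whole image, including the flat background. Shapes have swapped their row and column positions — what was in the top-right is now in the bottom-left — a diagonal reflection.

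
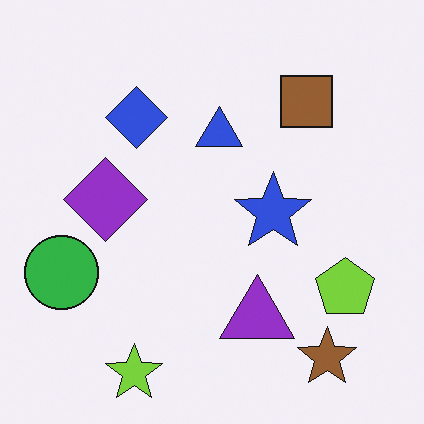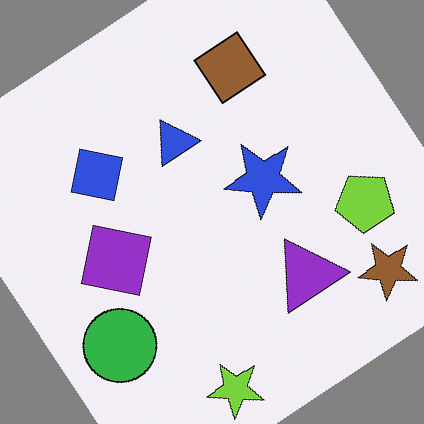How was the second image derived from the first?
The transformation is: rotated counter-clockwise by a large amount — several tens of degrees.

Every shape is tilted by the same angle and the image corners show triangular fill wedges — a whole-image rotation by a non-right angle.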